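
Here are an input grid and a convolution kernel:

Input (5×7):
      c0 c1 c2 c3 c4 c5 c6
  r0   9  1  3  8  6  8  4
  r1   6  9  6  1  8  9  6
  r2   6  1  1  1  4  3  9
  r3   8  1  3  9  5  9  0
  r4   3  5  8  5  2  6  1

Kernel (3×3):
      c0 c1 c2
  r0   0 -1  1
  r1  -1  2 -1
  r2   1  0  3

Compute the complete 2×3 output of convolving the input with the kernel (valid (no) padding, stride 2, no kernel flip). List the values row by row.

Output[0,0]: The receptive field on the input at this output position is [9 1 3 / 6 9 6 / 6 1 1]. Elementwise product with the kernel and sum: 1·-1 + 3·1 + 6·-1 + 9·2 + 6·-1 + 6·1 + 1·3.

17 -1 31
18 27 24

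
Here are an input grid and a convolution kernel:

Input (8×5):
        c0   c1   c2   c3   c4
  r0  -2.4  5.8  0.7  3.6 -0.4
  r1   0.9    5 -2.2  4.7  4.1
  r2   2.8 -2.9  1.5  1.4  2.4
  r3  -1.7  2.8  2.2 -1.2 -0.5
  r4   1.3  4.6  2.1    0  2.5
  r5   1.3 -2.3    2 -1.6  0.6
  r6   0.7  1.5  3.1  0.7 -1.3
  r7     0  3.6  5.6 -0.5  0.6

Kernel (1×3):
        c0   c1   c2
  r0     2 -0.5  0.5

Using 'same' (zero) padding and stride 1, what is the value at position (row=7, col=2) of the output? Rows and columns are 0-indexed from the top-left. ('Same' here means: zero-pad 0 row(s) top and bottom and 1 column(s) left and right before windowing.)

The receptive field on the zero-padded input at this output position is [3.6 5.6 -0.5]. Elementwise product with the kernel and sum: 3.6·2 + 5.6·-0.5 + -0.5·0.5.

4.15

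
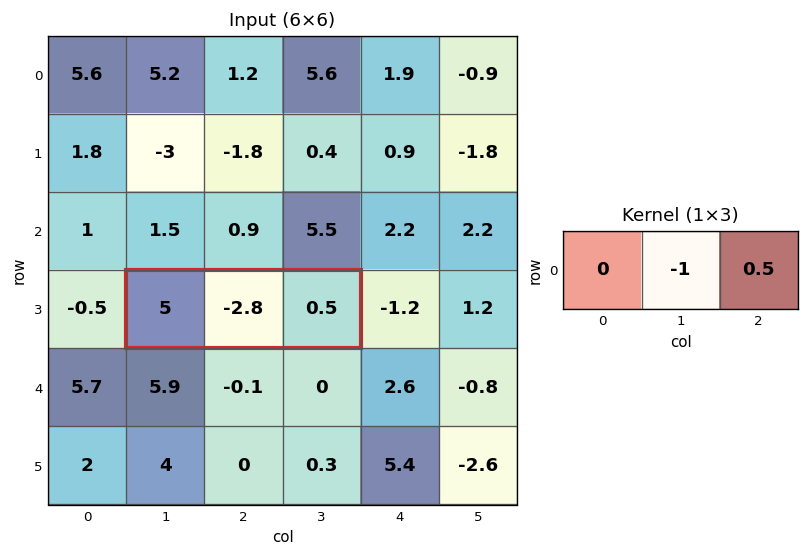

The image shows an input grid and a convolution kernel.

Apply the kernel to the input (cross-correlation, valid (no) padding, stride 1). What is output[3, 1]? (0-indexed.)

The receptive field on the input at this output position is [5 -2.8 0.5]. Elementwise product with the kernel and sum: -2.8·-1 + 0.5·0.5.

3.05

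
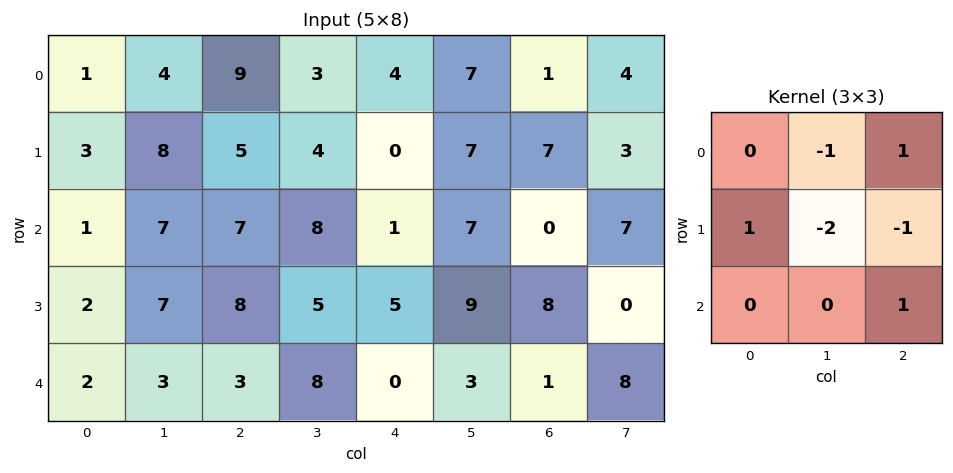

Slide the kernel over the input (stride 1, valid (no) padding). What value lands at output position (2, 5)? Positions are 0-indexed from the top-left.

8

The receptive field on the input at this output position is [7 0 7 / 9 8 0 / 3 1 8]. Elementwise product with the kernel and sum: 0·-1 + 7·1 + 9·1 + 8·-2 + 0·-1 + 8·1.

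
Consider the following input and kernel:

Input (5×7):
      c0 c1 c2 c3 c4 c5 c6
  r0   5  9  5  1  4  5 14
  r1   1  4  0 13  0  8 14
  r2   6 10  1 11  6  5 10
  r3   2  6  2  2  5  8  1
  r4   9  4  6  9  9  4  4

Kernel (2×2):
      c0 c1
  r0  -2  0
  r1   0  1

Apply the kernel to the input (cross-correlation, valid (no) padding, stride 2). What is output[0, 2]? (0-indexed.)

0

The receptive field on the input at this output position is [4 5 / 0 8]. Elementwise product with the kernel and sum: 4·-2 + 8·1.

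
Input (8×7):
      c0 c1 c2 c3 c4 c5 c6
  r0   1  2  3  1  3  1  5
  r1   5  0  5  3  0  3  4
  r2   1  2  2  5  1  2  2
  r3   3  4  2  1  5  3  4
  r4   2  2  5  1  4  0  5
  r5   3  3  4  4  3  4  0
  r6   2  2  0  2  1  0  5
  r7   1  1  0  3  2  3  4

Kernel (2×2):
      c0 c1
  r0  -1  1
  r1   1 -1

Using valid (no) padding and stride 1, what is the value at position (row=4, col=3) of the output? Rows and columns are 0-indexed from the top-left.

The receptive field on the input at this output position is [1 4 / 4 3]. Elementwise product with the kernel and sum: 1·-1 + 4·1 + 4·1 + 3·-1.

4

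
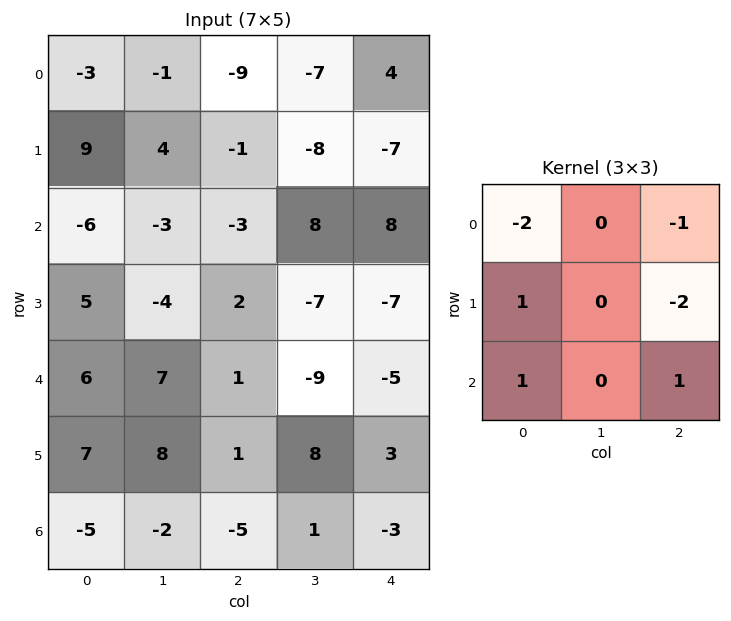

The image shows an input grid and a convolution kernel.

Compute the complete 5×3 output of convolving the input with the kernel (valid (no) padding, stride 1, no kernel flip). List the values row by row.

17 34 32
-10 -30 -15
23 6 10
0 56 18
-18 -14 -10

Output[0,0]: The receptive field on the input at this output position is [-3 -1 -9 / 9 4 -1 / -6 -3 -3]. Elementwise product with the kernel and sum: -3·-2 + -9·-1 + 9·1 + -1·-2 + -6·1 + -3·1.
Output[0,1]: The receptive field on the input at this output position is [-1 -9 -7 / 4 -1 -8 / -3 -3 8]. Elementwise product with the kernel and sum: -1·-2 + -7·-1 + 4·1 + -8·-2 + -3·1 + 8·1.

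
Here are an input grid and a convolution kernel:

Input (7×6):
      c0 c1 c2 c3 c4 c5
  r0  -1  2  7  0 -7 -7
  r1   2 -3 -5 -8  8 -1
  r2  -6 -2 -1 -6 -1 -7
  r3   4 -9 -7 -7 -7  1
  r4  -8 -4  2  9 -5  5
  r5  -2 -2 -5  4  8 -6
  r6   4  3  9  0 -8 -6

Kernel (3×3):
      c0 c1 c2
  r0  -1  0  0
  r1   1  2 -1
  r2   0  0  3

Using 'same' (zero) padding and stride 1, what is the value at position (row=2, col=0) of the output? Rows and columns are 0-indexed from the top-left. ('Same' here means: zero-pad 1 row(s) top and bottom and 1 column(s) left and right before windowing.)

-37

The receptive field on the zero-padded input at this output position is [0 2 -3 / 0 -6 -2 / 0 4 -9]. Elementwise product with the kernel and sum: 0·-1 + 0·1 + -6·2 + -2·-1 + -9·3.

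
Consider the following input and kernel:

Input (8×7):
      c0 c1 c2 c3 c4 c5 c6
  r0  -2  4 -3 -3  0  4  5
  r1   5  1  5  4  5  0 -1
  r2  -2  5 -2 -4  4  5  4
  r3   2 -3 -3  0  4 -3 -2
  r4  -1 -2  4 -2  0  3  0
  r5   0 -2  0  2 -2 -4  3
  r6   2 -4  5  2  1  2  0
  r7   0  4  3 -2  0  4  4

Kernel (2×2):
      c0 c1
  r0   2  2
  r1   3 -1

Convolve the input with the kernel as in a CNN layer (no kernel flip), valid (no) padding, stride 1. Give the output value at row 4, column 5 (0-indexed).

-9

The receptive field on the input at this output position is [3 0 / -4 3]. Elementwise product with the kernel and sum: 3·2 + 0·2 + -4·3 + 3·-1.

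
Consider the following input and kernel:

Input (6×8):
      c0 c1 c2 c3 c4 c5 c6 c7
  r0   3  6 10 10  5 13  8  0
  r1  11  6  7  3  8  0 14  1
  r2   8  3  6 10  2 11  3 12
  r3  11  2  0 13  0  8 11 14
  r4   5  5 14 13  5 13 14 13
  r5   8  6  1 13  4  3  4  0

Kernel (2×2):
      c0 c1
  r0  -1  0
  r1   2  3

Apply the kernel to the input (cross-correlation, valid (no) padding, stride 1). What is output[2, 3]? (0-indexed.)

16

The receptive field on the input at this output position is [10 2 / 13 0]. Elementwise product with the kernel and sum: 10·-1 + 13·2 + 0·3.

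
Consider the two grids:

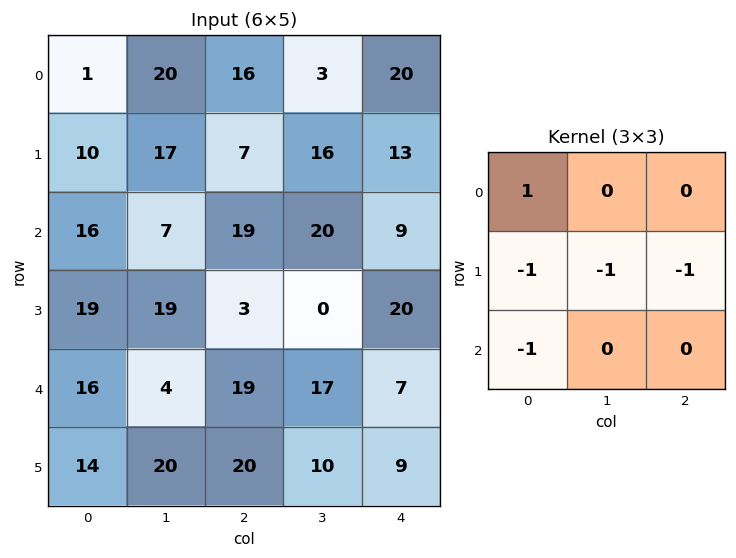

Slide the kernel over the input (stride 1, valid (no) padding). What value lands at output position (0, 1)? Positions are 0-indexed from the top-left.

-27

The receptive field on the input at this output position is [20 16 3 / 17 7 16 / 7 19 20]. Elementwise product with the kernel and sum: 20·1 + 17·-1 + 7·-1 + 16·-1 + 7·-1.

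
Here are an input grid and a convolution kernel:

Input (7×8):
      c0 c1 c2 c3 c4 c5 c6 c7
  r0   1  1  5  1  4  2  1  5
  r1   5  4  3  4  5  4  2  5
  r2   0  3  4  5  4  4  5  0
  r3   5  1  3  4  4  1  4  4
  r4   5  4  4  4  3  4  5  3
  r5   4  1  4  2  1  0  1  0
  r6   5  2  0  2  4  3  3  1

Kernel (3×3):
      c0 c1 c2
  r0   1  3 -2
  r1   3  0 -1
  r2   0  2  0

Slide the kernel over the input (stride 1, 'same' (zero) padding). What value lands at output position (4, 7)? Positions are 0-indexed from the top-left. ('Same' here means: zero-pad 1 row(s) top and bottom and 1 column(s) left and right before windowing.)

31

The receptive field on the zero-padded input at this output position is [4 4 0 / 5 3 0 / 1 0 0]. Elementwise product with the kernel and sum: 4·1 + 4·3 + 0·-2 + 5·3 + 0·-1 + 0·2.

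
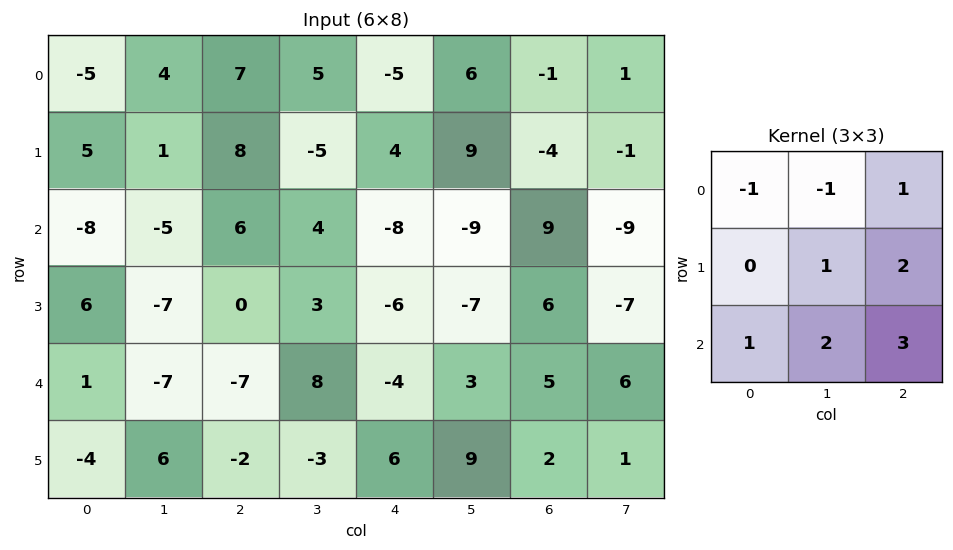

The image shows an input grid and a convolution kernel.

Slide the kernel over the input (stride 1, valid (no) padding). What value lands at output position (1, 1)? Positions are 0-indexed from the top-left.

2

The receptive field on the input at this output position is [1 8 -5 / -5 6 4 / -7 0 3]. Elementwise product with the kernel and sum: 1·-1 + 8·-1 + -5·1 + 6·1 + 4·2 + -7·1 + 0·2 + 3·3.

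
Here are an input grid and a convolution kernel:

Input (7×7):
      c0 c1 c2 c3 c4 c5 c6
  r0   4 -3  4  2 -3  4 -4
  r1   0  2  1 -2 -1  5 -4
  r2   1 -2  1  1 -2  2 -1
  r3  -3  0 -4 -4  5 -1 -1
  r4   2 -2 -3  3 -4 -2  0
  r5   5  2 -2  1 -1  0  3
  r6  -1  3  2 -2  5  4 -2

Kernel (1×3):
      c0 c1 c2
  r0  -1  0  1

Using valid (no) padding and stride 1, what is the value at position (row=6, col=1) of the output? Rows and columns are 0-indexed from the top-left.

The receptive field on the input at this output position is [3 2 -2]. Elementwise product with the kernel and sum: 3·-1 + -2·1.

-5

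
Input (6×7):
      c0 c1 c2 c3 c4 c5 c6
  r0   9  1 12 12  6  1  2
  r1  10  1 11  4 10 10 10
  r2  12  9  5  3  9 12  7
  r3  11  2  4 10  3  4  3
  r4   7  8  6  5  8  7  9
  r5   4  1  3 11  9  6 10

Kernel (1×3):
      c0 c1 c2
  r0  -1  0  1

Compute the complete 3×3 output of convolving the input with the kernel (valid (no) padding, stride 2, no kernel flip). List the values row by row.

Output[0,0]: The receptive field on the input at this output position is [9 1 12]. Elementwise product with the kernel and sum: 9·-1 + 12·1.
Output[0,1]: The receptive field on the input at this output position is [12 12 6]. Elementwise product with the kernel and sum: 12·-1 + 6·1.

3 -6 -4
-7 4 -2
-1 2 1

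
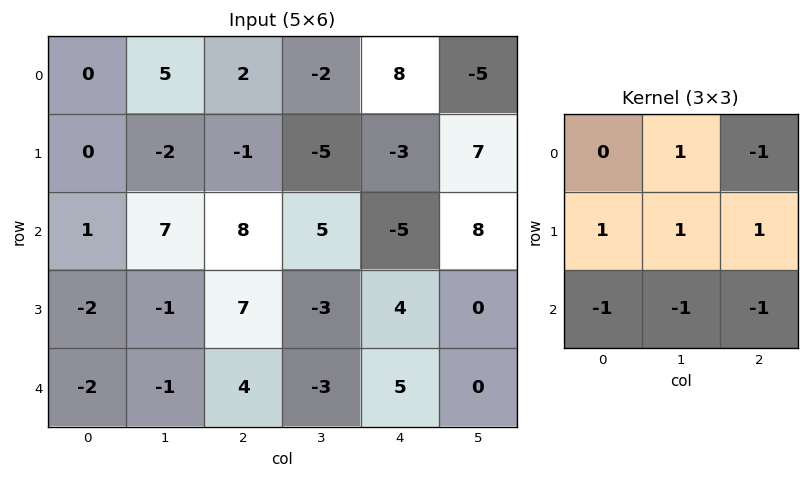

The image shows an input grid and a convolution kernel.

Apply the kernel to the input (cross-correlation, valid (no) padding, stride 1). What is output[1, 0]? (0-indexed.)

11

The receptive field on the input at this output position is [0 -2 -1 / 1 7 8 / -2 -1 7]. Elementwise product with the kernel and sum: -2·1 + -1·-1 + 1·1 + 7·1 + 8·1 + -2·-1 + -1·-1 + 7·-1.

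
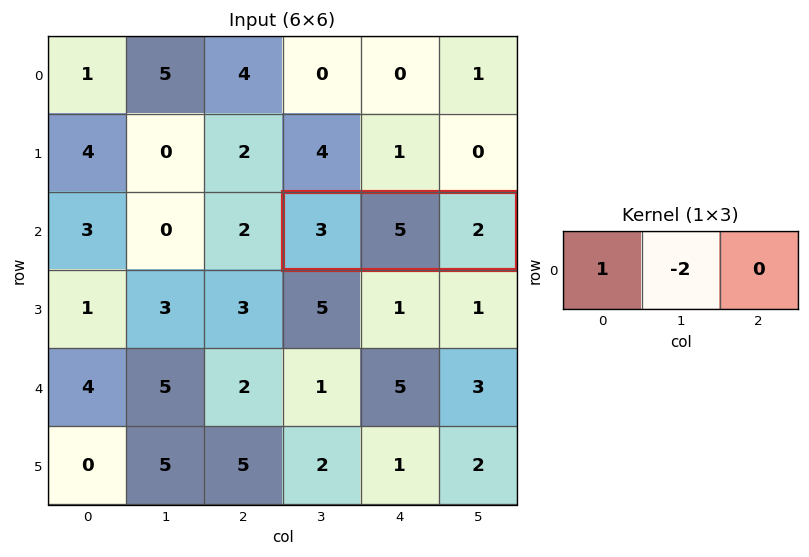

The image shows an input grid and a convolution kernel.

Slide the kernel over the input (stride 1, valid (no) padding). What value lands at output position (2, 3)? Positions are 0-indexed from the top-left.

-7

The receptive field on the input at this output position is [3 5 2]. Elementwise product with the kernel and sum: 3·1 + 5·-2.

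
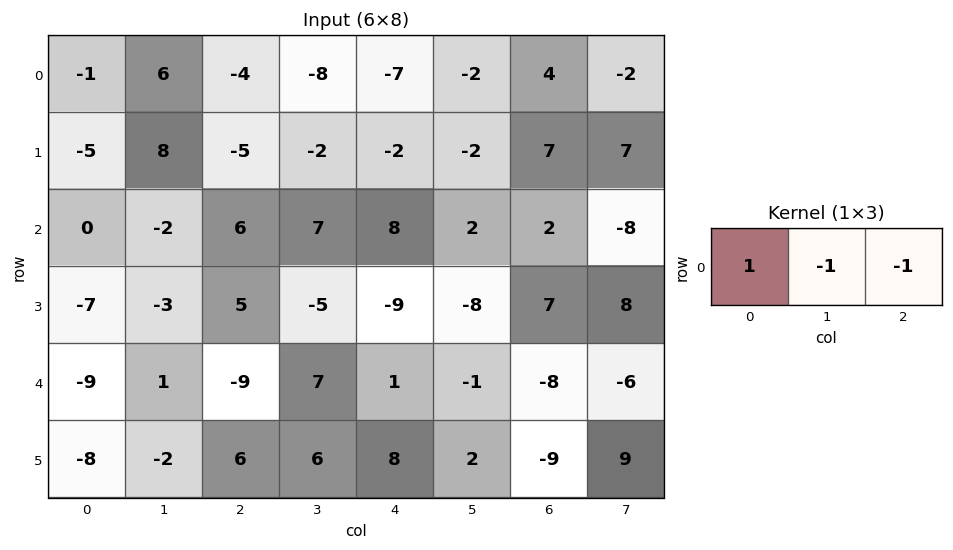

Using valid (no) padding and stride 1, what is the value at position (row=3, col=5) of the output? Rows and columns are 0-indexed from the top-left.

The receptive field on the input at this output position is [-8 7 8]. Elementwise product with the kernel and sum: -8·1 + 7·-1 + 8·-1.

-23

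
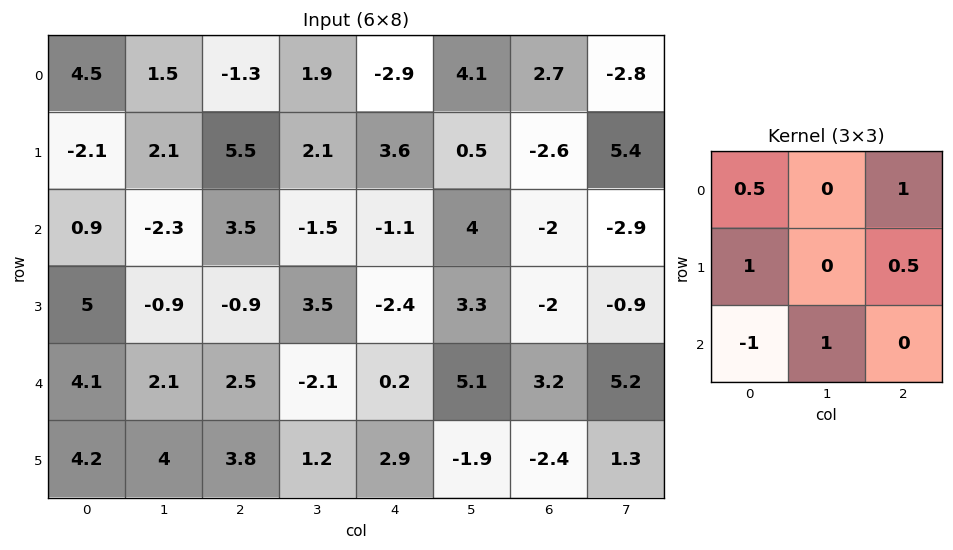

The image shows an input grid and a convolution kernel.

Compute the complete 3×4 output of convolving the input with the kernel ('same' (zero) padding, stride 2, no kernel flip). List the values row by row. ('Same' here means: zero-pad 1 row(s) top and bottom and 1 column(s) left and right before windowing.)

-1.35 5.85 5.45 -0.4
5.95 0.1 -3.85 2.9
4.35 3.9 7.2 7.95

Output[0,0]: The receptive field on the zero-padded input at this output position is [0 0 0 / 0 4.5 1.5 / 0 -2.1 2.1]. Elementwise product with the kernel and sum: 0·0.5 + 0·1 + 0·1 + 1.5·0.5 + 0·-1 + -2.1·1.
Output[0,1]: The receptive field on the zero-padded input at this output position is [0 0 0 / 1.5 -1.3 1.9 / 2.1 5.5 2.1]. Elementwise product with the kernel and sum: 0·0.5 + 0·1 + 1.5·1 + 1.9·0.5 + 2.1·-1 + 5.5·1.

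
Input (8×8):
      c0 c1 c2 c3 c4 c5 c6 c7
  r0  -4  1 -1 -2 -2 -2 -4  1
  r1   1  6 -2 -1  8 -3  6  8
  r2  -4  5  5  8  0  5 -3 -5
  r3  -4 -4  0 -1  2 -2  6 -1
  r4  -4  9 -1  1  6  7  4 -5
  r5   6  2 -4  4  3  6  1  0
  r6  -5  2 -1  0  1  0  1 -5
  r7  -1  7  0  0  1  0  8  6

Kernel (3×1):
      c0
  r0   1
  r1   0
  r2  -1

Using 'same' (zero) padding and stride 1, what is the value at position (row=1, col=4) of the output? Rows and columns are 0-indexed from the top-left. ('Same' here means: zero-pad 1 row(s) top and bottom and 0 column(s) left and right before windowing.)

-2

The receptive field on the zero-padded input at this output position is [-2 / 8 / 0]. Elementwise product with the kernel and sum: -2·1 + 0·-1.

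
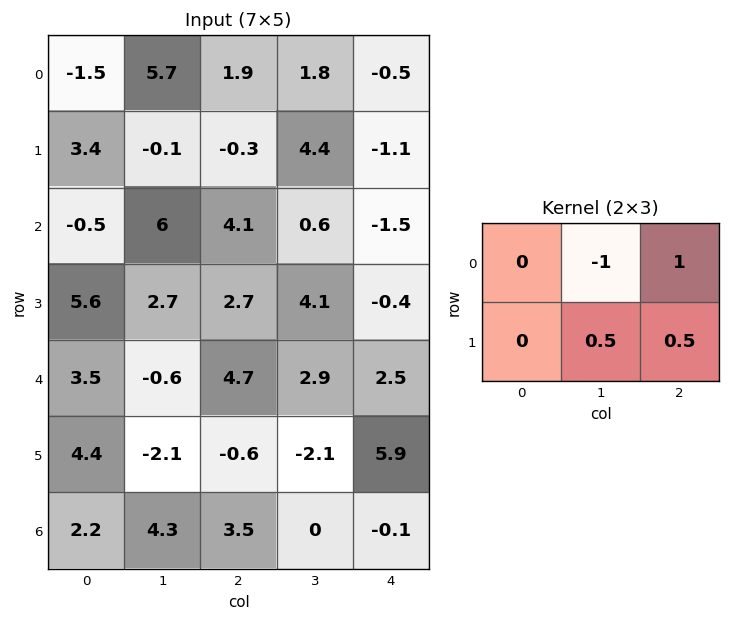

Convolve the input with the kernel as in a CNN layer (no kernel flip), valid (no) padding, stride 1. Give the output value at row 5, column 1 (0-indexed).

The receptive field on the input at this output position is [-2.1 -0.6 -2.1 / 4.3 3.5 0]. Elementwise product with the kernel and sum: -0.6·-1 + -2.1·1 + 3.5·0.5 + 0·0.5.

0.25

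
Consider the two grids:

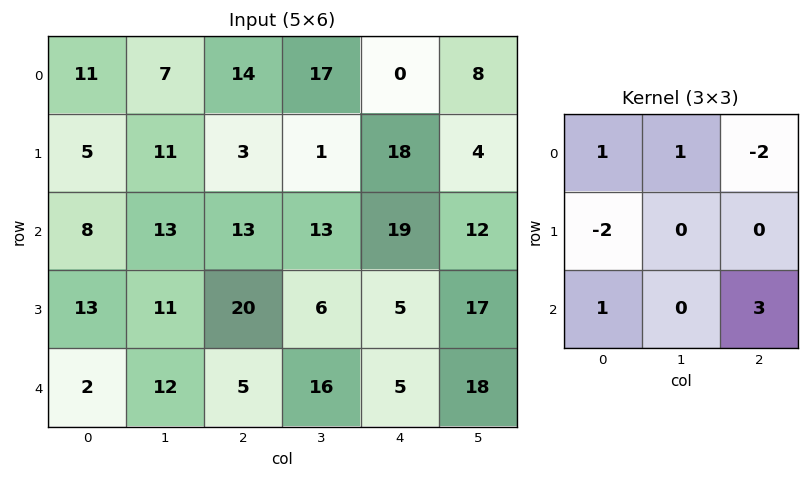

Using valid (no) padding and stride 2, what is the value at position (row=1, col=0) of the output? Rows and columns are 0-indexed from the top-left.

-14

The receptive field on the input at this output position is [8 13 13 / 13 11 20 / 2 12 5]. Elementwise product with the kernel and sum: 8·1 + 13·1 + 13·-2 + 13·-2 + 2·1 + 5·3.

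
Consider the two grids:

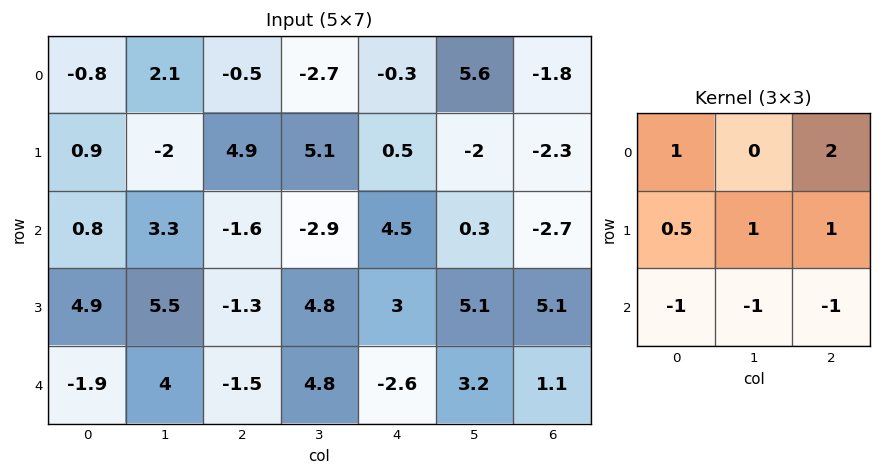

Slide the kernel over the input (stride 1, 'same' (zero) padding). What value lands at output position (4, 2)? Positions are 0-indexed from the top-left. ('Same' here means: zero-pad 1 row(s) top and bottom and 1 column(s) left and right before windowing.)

20.4

The receptive field on the zero-padded input at this output position is [5.5 -1.3 4.8 / 4 -1.5 4.8 / 0 0 0]. Elementwise product with the kernel and sum: 5.5·1 + 4.8·2 + 4·0.5 + -1.5·1 + 4.8·1 + 0·-1 + 0·-1 + 0·-1.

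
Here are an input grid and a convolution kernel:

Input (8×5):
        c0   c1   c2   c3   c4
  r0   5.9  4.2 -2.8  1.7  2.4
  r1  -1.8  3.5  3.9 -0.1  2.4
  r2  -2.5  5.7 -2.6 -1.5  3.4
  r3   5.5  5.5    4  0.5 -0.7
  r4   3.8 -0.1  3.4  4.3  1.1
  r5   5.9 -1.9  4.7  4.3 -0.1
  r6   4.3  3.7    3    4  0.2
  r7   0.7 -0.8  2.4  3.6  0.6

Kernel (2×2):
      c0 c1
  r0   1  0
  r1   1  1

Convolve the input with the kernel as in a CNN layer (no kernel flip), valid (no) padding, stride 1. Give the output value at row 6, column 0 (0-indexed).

4.2

The receptive field on the input at this output position is [4.3 3.7 / 0.7 -0.8]. Elementwise product with the kernel and sum: 4.3·1 + 0.7·1 + -0.8·1.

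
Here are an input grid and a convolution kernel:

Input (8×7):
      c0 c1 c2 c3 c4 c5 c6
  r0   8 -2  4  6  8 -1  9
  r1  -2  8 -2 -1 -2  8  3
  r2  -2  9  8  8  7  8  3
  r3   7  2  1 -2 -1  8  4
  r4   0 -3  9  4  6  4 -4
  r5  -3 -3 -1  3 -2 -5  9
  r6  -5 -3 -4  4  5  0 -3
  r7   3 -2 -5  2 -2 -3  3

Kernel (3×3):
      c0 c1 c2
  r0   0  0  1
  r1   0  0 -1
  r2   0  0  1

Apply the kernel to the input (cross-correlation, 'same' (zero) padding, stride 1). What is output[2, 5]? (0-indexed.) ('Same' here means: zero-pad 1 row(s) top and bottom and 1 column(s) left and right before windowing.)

The receptive field on the zero-padded input at this output position is [-2 8 3 / 7 8 3 / -1 8 4]. Elementwise product with the kernel and sum: 3·1 + 3·-1 + 4·1.

4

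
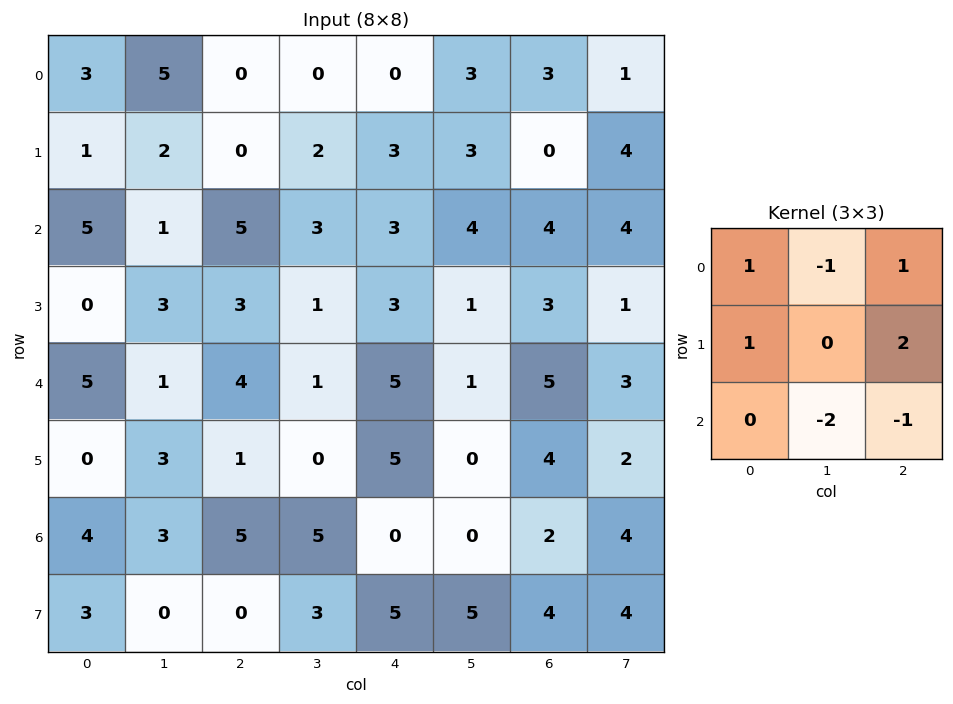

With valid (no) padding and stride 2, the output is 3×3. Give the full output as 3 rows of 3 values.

-8 -3 -9
9 7 5
-1 9 20

Output[0,0]: The receptive field on the input at this output position is [3 5 0 / 1 2 0 / 5 1 5]. Elementwise product with the kernel and sum: 3·1 + 5·-1 + 0·1 + 1·1 + 0·2 + 1·-2 + 5·-1.
Output[0,1]: The receptive field on the input at this output position is [0 0 0 / 0 2 3 / 5 3 3]. Elementwise product with the kernel and sum: 0·1 + 0·-1 + 0·1 + 0·1 + 3·2 + 3·-2 + 3·-1.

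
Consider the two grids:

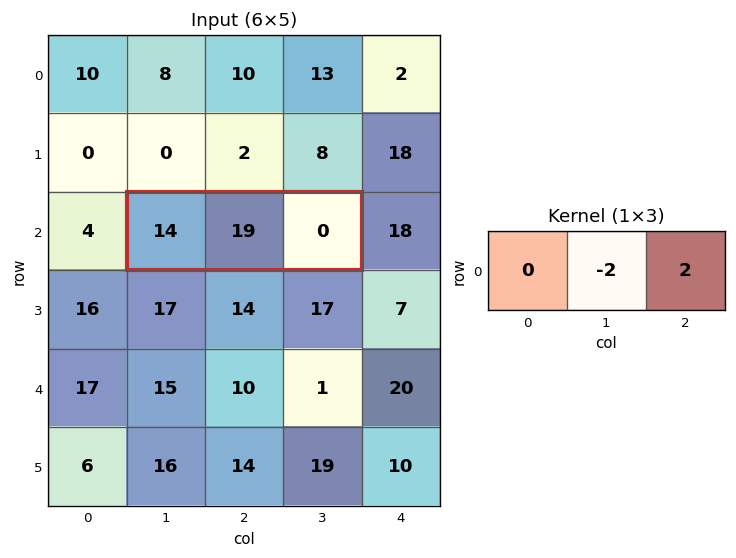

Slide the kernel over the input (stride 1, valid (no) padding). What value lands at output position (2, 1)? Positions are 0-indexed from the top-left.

-38

The receptive field on the input at this output position is [14 19 0]. Elementwise product with the kernel and sum: 19·-2 + 0·2.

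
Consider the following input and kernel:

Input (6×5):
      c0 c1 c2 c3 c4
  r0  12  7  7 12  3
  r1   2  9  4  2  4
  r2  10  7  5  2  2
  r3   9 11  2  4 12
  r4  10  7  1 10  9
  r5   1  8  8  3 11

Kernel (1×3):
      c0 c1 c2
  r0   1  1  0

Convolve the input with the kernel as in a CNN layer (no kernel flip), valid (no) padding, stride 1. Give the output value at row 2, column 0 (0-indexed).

The receptive field on the input at this output position is [10 7 5]. Elementwise product with the kernel and sum: 10·1 + 7·1.

17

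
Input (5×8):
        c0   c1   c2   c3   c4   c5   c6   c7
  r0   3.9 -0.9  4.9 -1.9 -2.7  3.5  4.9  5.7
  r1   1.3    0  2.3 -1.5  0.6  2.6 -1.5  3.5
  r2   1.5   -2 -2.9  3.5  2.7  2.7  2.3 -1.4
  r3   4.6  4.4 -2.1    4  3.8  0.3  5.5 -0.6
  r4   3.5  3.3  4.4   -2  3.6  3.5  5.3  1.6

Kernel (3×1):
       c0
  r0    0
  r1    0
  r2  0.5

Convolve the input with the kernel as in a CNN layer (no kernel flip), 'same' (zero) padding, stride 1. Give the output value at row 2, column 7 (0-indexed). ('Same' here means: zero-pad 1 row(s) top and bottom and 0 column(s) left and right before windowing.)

The receptive field on the zero-padded input at this output position is [3.5 / -1.4 / -0.6]. Elementwise product with the kernel and sum: -0.6·0.5.

-0.3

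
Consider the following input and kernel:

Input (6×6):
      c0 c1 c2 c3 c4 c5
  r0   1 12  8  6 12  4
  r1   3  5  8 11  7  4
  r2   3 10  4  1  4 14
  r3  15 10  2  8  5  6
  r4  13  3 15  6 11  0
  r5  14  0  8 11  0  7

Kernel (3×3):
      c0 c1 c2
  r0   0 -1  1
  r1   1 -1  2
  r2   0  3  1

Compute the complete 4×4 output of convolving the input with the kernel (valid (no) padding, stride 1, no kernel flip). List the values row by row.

Output[0,0]: The receptive field on the input at this output position is [1 12 8 / 3 5 8 / 3 10 4]. Elementwise product with the kernel and sum: 12·-1 + 8·1 + 3·1 + 5·-1 + 8·2 + 10·3 + 4·1.

44 30 24 30
36 25 36 43
27 72 36 58
40 41 61 3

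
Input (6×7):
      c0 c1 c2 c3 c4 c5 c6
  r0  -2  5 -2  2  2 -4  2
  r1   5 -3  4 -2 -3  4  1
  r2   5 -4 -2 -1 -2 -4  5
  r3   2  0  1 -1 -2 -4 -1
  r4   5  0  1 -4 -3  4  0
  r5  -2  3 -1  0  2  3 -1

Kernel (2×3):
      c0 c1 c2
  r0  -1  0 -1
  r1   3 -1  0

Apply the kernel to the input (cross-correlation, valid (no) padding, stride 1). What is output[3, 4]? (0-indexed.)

-10

The receptive field on the input at this output position is [-2 -4 -1 / -3 4 0]. Elementwise product with the kernel and sum: -2·-1 + -1·-1 + -3·3 + 4·-1.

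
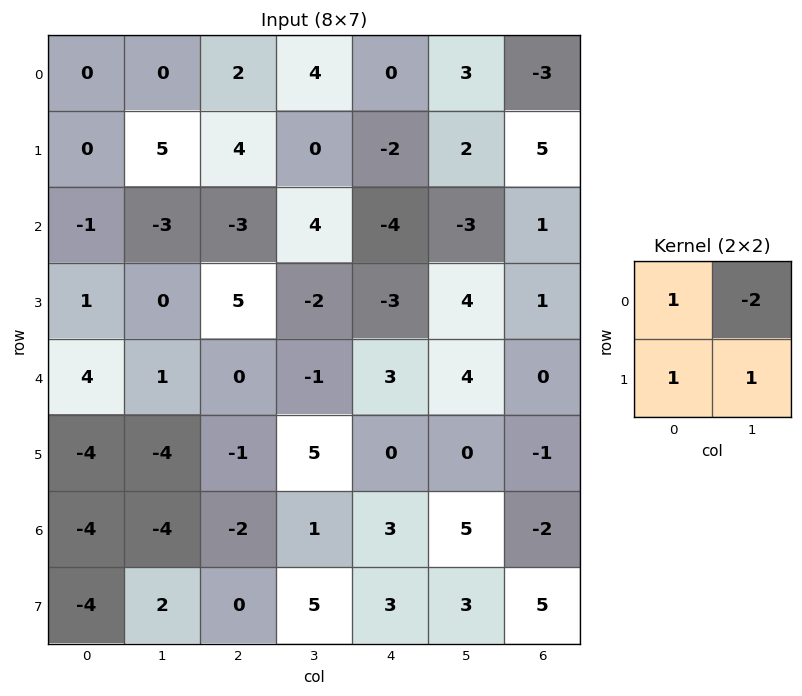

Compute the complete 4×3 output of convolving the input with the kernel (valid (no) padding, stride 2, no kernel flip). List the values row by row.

5 -2 -6
6 -8 3
-6 6 -5
2 1 -1

Output[0,0]: The receptive field on the input at this output position is [0 0 / 0 5]. Elementwise product with the kernel and sum: 0·1 + 0·-2 + 0·1 + 5·1.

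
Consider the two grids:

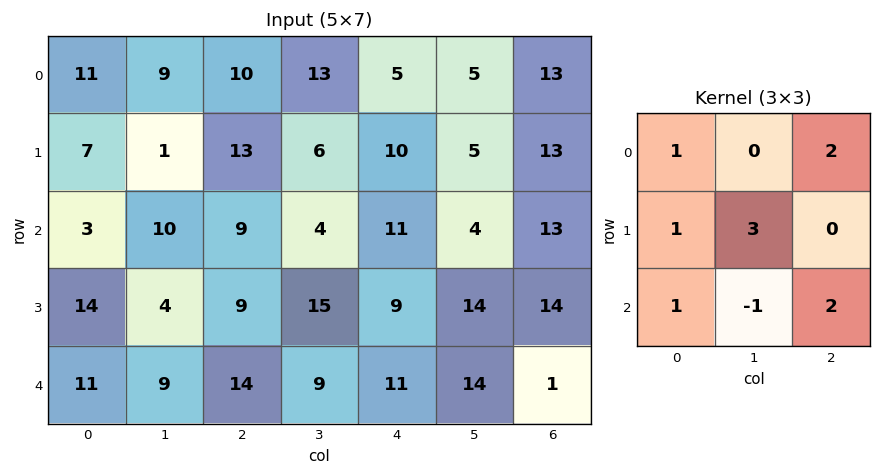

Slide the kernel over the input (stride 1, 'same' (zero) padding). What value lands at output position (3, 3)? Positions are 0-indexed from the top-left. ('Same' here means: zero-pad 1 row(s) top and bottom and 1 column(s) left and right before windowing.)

The receptive field on the zero-padded input at this output position is [9 4 11 / 9 15 9 / 14 9 11]. Elementwise product with the kernel and sum: 9·1 + 11·2 + 9·1 + 15·3 + 14·1 + 9·-1 + 11·2.

112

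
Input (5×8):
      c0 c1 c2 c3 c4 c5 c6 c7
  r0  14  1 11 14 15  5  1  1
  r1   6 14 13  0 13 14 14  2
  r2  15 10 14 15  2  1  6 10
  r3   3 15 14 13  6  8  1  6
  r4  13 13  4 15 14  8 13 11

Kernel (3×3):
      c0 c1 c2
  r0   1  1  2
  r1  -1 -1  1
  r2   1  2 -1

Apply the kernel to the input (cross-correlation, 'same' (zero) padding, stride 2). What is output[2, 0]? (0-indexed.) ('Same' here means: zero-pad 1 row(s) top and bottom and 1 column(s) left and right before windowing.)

33

The receptive field on the zero-padded input at this output position is [0 3 15 / 0 13 13 / 0 0 0]. Elementwise product with the kernel and sum: 0·1 + 3·1 + 15·2 + 0·-1 + 13·-1 + 13·1 + 0·1 + 0·2 + 0·-1.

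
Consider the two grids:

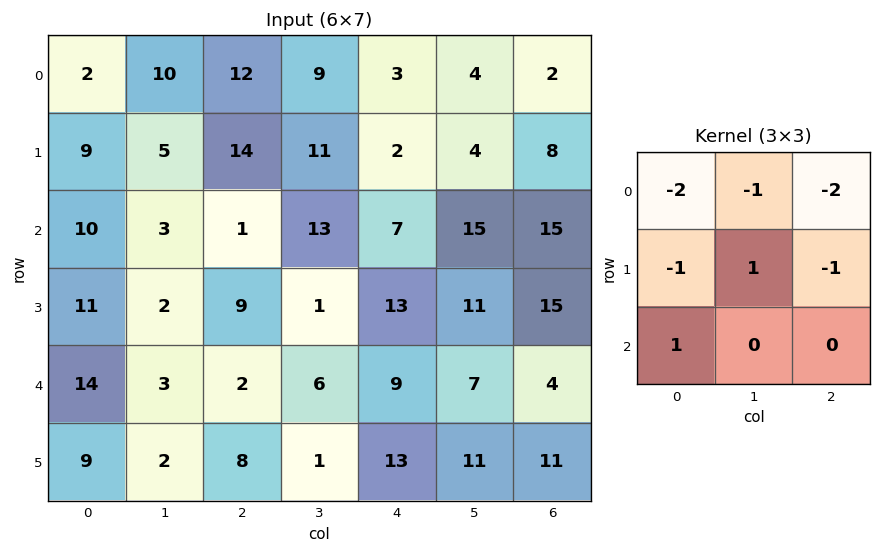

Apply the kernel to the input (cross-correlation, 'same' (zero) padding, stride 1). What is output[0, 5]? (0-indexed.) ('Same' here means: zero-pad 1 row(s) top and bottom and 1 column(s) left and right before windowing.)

1

The receptive field on the zero-padded input at this output position is [0 0 0 / 3 4 2 / 2 4 8]. Elementwise product with the kernel and sum: 0·-2 + 0·-1 + 0·-2 + 3·-1 + 4·1 + 2·-1 + 2·1.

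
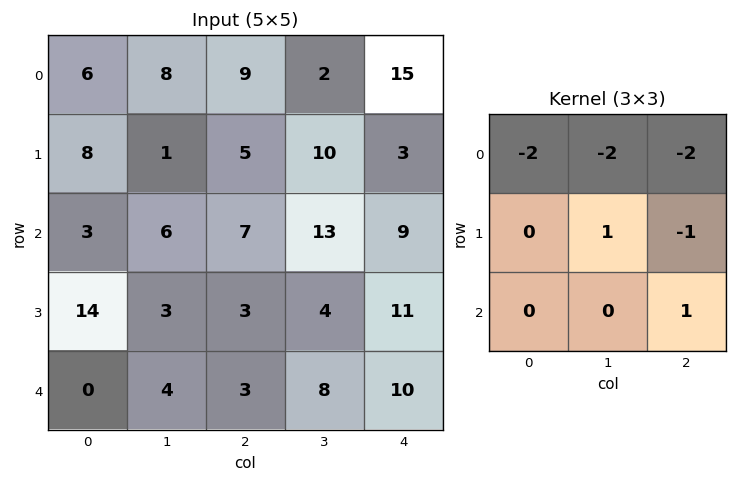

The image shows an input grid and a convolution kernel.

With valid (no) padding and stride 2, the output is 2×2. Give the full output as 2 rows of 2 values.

Output[0,0]: The receptive field on the input at this output position is [6 8 9 / 8 1 5 / 3 6 7]. Elementwise product with the kernel and sum: 6·-2 + 8·-2 + 9·-2 + 1·1 + 5·-1 + 7·1.

-43 -36
-29 -55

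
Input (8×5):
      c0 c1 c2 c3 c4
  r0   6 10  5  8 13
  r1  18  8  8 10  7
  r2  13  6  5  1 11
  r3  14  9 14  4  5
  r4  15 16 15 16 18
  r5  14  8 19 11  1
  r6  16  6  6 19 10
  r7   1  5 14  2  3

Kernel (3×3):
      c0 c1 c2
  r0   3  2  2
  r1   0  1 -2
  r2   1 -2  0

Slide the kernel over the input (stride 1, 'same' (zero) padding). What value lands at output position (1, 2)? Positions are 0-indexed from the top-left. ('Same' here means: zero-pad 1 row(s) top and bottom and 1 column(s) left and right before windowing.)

40

The receptive field on the zero-padded input at this output position is [10 5 8 / 8 8 10 / 6 5 1]. Elementwise product with the kernel and sum: 10·3 + 5·2 + 8·2 + 8·1 + 10·-2 + 6·1 + 5·-2.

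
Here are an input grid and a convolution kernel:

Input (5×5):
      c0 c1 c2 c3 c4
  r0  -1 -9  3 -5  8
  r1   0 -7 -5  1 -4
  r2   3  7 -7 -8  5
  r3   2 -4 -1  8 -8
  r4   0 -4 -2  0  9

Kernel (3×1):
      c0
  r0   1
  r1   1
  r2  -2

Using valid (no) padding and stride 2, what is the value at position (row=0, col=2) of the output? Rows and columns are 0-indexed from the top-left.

-6

The receptive field on the input at this output position is [8 / -4 / 5]. Elementwise product with the kernel and sum: 8·1 + -4·1 + 5·-2.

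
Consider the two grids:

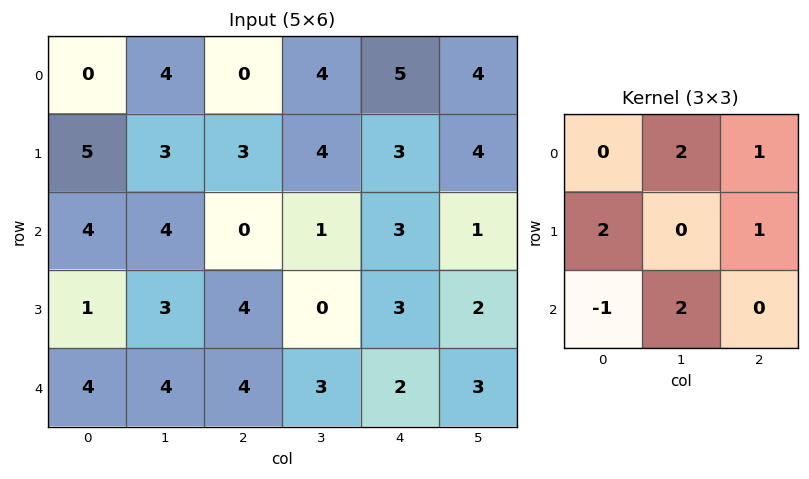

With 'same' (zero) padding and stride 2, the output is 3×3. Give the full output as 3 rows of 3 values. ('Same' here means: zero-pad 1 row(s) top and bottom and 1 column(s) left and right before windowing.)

Output[0,0]: The receptive field on the zero-padded input at this output position is [0 0 0 / 0 0 4 / 0 5 3]. Elementwise product with the kernel and sum: 0·2 + 0·1 + 0·2 + 4·1 + 0·-1 + 5·2.
Output[0,1]: The receptive field on the zero-padded input at this output position is [0 0 0 / 4 0 4 / 3 3 4]. Elementwise product with the kernel and sum: 0·2 + 0·1 + 4·2 + 4·1 + 3·-1 + 3·2.

14 15 14
19 24 19
9 19 17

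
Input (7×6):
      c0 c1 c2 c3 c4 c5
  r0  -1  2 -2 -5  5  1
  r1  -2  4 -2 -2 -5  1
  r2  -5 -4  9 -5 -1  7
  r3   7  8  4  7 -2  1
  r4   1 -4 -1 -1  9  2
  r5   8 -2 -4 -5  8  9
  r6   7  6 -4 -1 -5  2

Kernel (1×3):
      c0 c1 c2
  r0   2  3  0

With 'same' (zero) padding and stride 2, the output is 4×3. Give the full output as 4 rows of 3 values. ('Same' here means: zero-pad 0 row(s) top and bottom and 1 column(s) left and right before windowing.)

-3 -2 5
-15 19 -13
3 -11 25
21 0 -17

Output[0,0]: The receptive field on the zero-padded input at this output position is [0 -1 2]. Elementwise product with the kernel and sum: 0·2 + -1·3.
Output[0,1]: The receptive field on the zero-padded input at this output position is [2 -2 -5]. Elementwise product with the kernel and sum: 2·2 + -2·3.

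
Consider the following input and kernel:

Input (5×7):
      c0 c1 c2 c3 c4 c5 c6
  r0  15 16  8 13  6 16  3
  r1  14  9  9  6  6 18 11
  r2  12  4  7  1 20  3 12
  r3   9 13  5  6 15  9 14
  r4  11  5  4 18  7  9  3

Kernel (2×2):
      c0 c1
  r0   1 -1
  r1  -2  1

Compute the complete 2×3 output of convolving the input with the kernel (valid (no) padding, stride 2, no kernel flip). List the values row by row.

-20 -17 -4
3 2 -4

Output[0,0]: The receptive field on the input at this output position is [15 16 / 14 9]. Elementwise product with the kernel and sum: 15·1 + 16·-1 + 14·-2 + 9·1.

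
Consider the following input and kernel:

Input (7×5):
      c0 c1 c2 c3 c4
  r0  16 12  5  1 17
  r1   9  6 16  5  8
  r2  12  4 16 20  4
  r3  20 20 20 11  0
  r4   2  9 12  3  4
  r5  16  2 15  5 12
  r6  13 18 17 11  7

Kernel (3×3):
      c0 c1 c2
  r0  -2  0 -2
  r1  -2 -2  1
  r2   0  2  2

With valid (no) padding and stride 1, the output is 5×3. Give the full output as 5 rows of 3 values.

-16 7 -30
14 20 -94
-74 -87 -88
-56 -61 -32
21 3 -24

Output[0,0]: The receptive field on the input at this output position is [16 12 5 / 9 6 16 / 12 4 16]. Elementwise product with the kernel and sum: 16·-2 + 5·-2 + 9·-2 + 6·-2 + 16·1 + 4·2 + 16·2.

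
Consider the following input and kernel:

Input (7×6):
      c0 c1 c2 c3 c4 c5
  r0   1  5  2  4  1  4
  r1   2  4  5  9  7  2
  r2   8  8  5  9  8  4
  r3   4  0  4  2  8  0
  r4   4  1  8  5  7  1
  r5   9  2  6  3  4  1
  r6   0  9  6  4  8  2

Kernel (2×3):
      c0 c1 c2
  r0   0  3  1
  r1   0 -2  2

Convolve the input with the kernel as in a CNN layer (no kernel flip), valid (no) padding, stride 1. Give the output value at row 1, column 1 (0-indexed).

The receptive field on the input at this output position is [4 5 9 / 8 5 9]. Elementwise product with the kernel and sum: 5·3 + 9·1 + 5·-2 + 9·2.

32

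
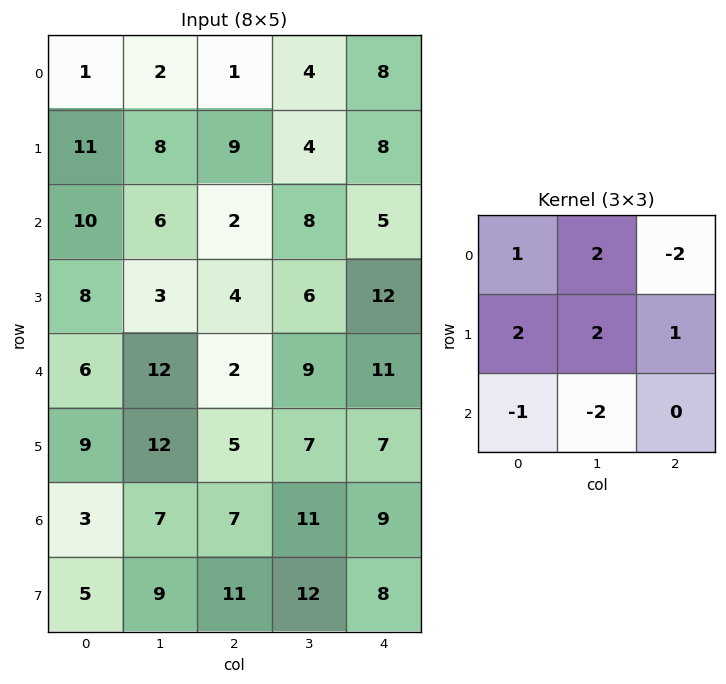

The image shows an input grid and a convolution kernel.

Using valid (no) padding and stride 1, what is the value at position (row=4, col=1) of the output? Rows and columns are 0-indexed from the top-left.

The receptive field on the input at this output position is [12 2 9 / 12 5 7 / 7 7 11]. Elementwise product with the kernel and sum: 12·1 + 2·2 + 9·-2 + 12·2 + 5·2 + 7·1 + 7·-1 + 7·-2.

18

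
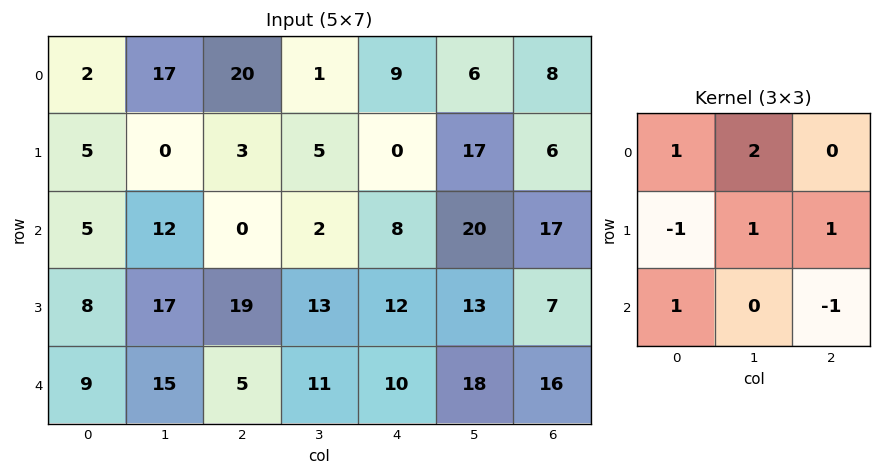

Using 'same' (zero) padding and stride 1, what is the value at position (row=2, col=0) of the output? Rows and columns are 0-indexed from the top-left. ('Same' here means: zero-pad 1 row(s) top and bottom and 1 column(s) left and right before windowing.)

10

The receptive field on the zero-padded input at this output position is [0 5 0 / 0 5 12 / 0 8 17]. Elementwise product with the kernel and sum: 0·1 + 5·2 + 0·-1 + 5·1 + 12·1 + 0·1 + 17·-1.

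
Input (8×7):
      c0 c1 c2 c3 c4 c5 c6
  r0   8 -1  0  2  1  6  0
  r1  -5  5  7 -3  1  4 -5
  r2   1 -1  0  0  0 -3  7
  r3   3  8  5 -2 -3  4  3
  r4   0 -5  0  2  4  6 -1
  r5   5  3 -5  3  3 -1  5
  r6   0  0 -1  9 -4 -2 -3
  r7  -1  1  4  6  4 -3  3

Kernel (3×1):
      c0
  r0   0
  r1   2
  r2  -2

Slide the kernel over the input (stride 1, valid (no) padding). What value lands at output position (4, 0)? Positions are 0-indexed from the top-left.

10

The receptive field on the input at this output position is [0 / 5 / 0]. Elementwise product with the kernel and sum: 5·2 + 0·-2.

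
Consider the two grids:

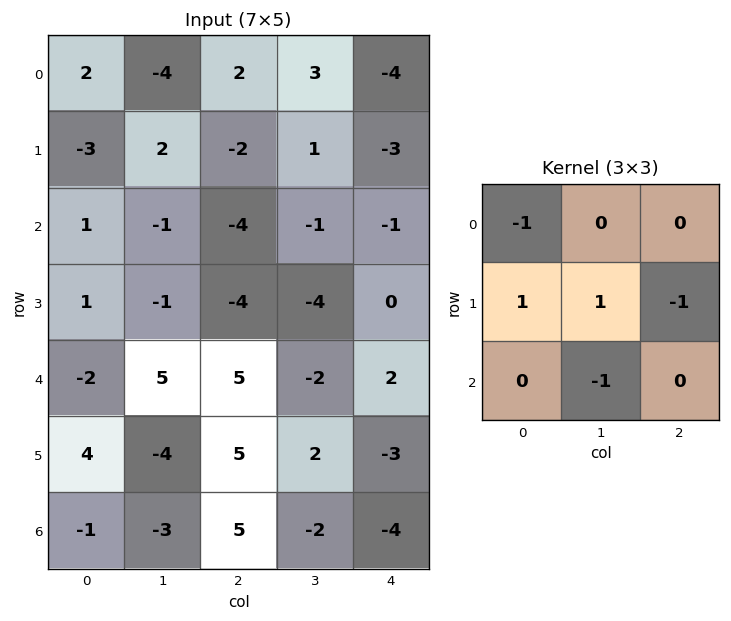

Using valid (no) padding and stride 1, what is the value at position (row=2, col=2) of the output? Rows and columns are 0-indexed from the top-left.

-2

The receptive field on the input at this output position is [-4 -1 -1 / -4 -4 0 / 5 -2 2]. Elementwise product with the kernel and sum: -4·-1 + -4·1 + -4·1 + 0·-1 + -2·-1.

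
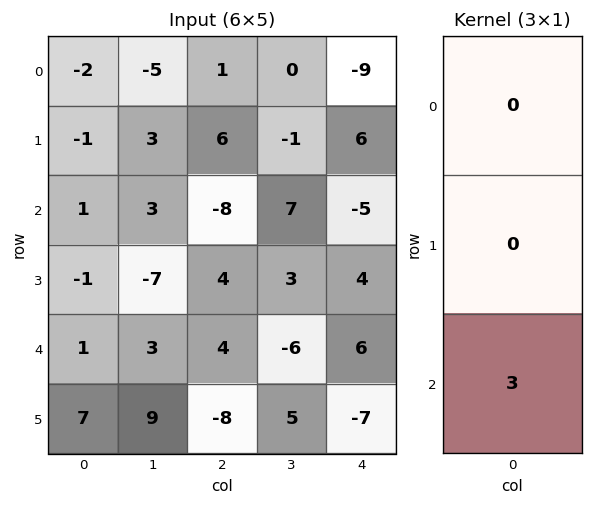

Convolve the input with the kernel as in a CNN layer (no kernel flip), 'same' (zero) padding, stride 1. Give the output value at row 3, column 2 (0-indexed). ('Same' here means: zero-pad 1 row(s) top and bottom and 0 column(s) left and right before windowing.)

12

The receptive field on the zero-padded input at this output position is [-8 / 4 / 4]. Elementwise product with the kernel and sum: 4·3.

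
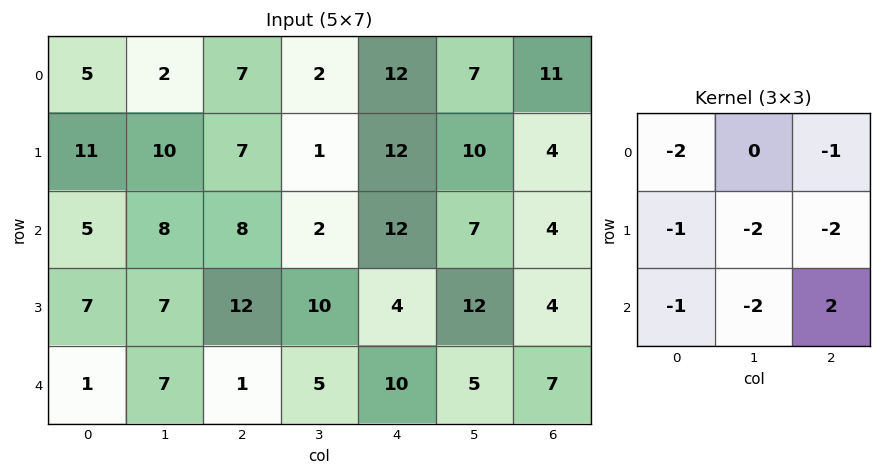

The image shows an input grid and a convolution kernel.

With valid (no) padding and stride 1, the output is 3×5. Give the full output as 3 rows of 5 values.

Output[0,0]: The receptive field on the input at this output position is [5 2 7 / 11 10 7 / 5 8 8]. Elementwise product with the kernel and sum: 5·-2 + 7·-1 + 11·-1 + 10·-2 + 7·-2 + 5·-1 + 8·-2 + 8·2.

-67 -52 -47 -68 -93
-63 -60 -86 -46 -82
-76 -68 -59 -68 -70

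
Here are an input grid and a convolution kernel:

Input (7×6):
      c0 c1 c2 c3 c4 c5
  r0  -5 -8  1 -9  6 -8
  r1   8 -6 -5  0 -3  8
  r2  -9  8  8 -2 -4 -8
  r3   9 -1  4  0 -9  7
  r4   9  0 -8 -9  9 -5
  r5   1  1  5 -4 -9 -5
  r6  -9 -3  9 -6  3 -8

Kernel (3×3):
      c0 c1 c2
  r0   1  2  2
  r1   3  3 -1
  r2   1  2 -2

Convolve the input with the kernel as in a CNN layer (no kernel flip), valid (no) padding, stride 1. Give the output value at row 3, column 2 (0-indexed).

The receptive field on the input at this output position is [4 0 -9 / -8 -9 9 / 5 -4 -9]. Elementwise product with the kernel and sum: 4·1 + 0·2 + -9·2 + -8·3 + -9·3 + 9·-1 + 5·1 + -4·2 + -9·-2.

-59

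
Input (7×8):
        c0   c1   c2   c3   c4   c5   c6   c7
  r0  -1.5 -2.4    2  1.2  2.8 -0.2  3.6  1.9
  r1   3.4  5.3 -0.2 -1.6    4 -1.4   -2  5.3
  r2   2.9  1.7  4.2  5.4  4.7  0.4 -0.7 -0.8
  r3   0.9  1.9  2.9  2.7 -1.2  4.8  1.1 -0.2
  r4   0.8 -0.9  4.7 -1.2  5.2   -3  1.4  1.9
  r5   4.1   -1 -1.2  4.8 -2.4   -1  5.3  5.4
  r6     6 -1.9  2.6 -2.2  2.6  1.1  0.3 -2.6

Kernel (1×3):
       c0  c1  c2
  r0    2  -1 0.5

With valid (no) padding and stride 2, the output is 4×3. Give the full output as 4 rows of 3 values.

Output[0,0]: The receptive field on the input at this output position is [-1.5 -2.4 2]. Elementwise product with the kernel and sum: -1.5·2 + -2.4·-1 + 2·0.5.

0.4 4.2 7.6
6.2 5.35 8.65
4.85 13.2 14.1
15.2 8.7 4.25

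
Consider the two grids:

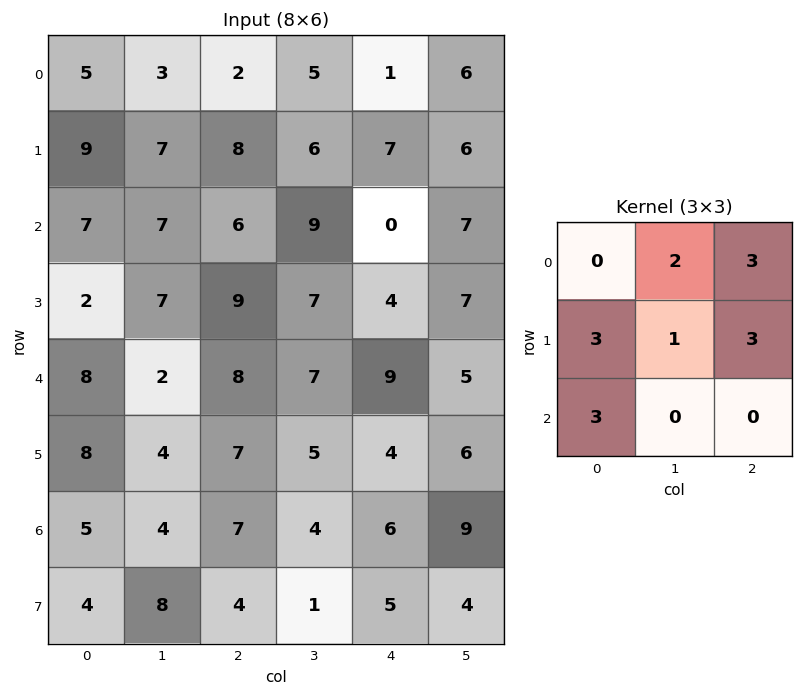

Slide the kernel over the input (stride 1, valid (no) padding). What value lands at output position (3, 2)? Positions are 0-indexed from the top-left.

The receptive field on the input at this output position is [9 7 4 / 8 7 9 / 7 5 4]. Elementwise product with the kernel and sum: 7·2 + 4·3 + 8·3 + 7·1 + 9·3 + 7·3.

105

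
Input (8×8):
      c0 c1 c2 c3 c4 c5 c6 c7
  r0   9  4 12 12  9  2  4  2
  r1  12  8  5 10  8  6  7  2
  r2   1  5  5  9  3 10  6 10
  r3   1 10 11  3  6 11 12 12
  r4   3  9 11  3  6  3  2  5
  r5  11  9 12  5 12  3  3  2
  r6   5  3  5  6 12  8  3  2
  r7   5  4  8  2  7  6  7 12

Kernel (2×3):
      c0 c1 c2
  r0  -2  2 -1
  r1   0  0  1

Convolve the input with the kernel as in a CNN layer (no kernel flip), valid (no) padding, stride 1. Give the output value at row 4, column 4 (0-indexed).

-5

The receptive field on the input at this output position is [6 3 2 / 12 3 3]. Elementwise product with the kernel and sum: 6·-2 + 3·2 + 2·-1 + 3·1.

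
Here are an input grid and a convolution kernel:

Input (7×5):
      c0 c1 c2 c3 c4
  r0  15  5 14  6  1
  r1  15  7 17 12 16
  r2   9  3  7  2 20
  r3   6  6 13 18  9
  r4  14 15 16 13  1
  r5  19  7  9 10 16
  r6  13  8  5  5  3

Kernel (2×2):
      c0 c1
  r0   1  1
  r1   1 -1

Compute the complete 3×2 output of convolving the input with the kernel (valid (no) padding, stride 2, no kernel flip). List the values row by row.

Output[0,0]: The receptive field on the input at this output position is [15 5 / 15 7]. Elementwise product with the kernel and sum: 15·1 + 5·1 + 15·1 + 7·-1.
Output[0,1]: The receptive field on the input at this output position is [14 6 / 17 12]. Elementwise product with the kernel and sum: 14·1 + 6·1 + 17·1 + 12·-1.

28 25
12 4
41 28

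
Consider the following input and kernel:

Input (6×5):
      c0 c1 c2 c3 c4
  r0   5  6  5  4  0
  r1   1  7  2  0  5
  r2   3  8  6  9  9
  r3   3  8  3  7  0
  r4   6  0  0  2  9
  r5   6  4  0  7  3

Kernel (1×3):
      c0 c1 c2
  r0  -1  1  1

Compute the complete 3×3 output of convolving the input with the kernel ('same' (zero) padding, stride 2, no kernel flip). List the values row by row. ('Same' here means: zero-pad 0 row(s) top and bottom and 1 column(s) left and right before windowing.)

11 3 -4
11 7 0
6 2 7

Output[0,0]: The receptive field on the zero-padded input at this output position is [0 5 6]. Elementwise product with the kernel and sum: 0·-1 + 5·1 + 6·1.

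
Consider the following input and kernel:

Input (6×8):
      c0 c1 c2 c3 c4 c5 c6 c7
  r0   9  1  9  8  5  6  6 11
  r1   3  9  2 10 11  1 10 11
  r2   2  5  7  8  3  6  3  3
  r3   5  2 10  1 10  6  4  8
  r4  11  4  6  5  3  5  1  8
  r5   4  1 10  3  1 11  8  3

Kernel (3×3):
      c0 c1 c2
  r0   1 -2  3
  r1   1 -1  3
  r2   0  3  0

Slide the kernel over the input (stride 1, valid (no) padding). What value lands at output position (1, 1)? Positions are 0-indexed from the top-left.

The receptive field on the input at this output position is [9 2 10 / 5 7 8 / 2 10 1]. Elementwise product with the kernel and sum: 9·1 + 2·-2 + 10·3 + 5·1 + 7·-1 + 8·3 + 10·3.

87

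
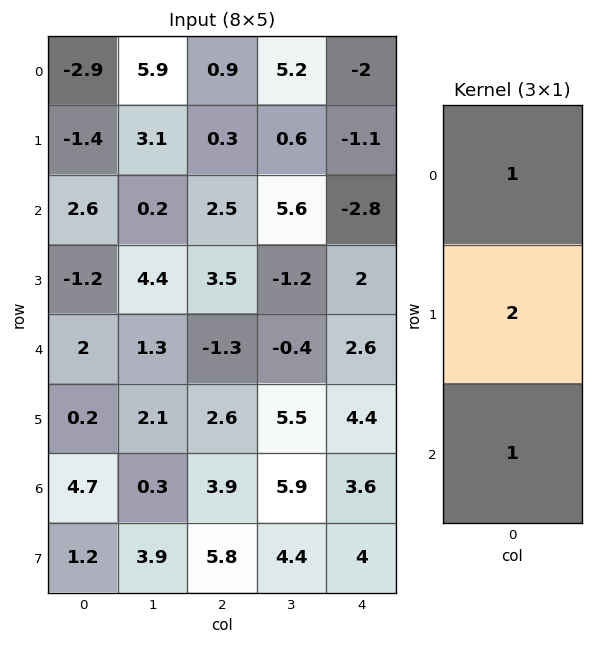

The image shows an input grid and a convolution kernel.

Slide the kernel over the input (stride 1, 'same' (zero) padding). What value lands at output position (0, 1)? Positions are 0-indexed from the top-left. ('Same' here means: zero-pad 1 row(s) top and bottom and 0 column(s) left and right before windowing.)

14.9

The receptive field on the zero-padded input at this output position is [0 / 5.9 / 3.1]. Elementwise product with the kernel and sum: 0·1 + 5.9·2 + 3.1·1.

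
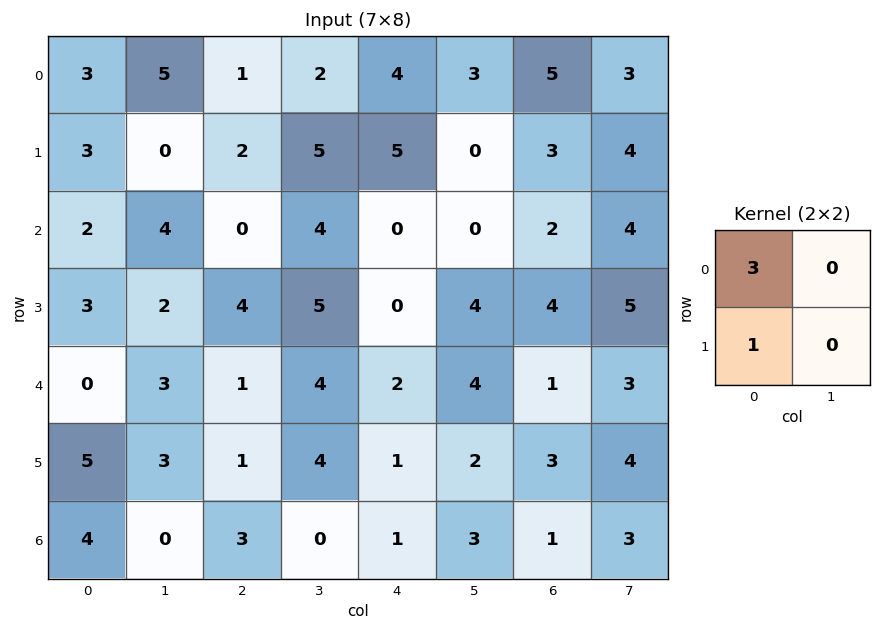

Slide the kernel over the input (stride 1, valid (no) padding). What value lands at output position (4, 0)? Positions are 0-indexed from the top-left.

5

The receptive field on the input at this output position is [0 3 / 5 3]. Elementwise product with the kernel and sum: 0·3 + 5·1.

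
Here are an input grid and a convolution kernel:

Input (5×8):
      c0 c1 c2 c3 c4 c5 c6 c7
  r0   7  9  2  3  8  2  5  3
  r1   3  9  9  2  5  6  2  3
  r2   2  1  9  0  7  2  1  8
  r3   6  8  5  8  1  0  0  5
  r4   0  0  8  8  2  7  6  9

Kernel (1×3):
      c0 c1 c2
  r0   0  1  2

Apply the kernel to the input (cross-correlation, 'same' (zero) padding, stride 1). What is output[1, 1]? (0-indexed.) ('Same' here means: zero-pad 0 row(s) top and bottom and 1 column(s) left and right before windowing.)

27

The receptive field on the zero-padded input at this output position is [3 9 9]. Elementwise product with the kernel and sum: 9·1 + 9·2.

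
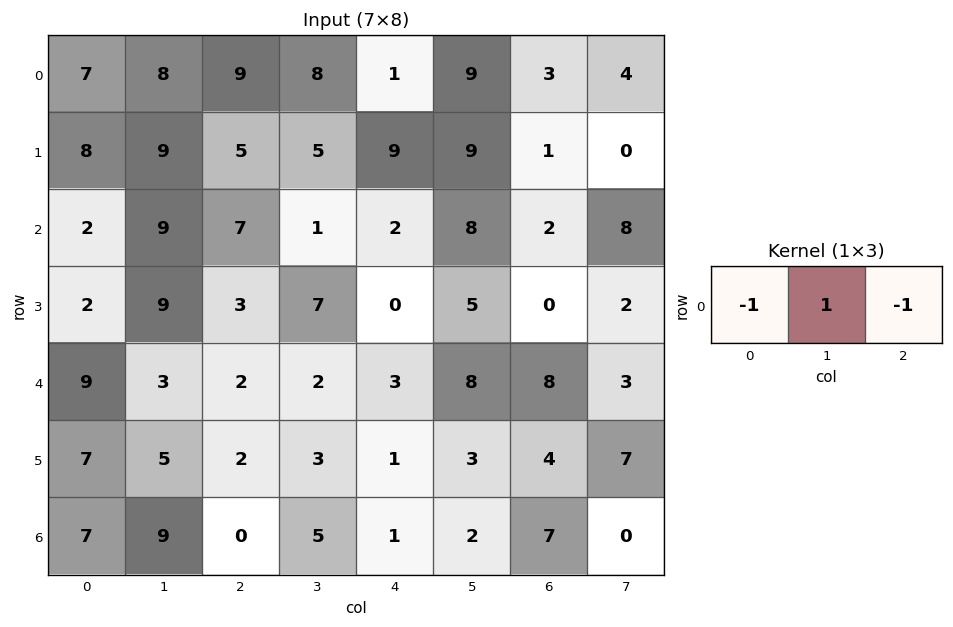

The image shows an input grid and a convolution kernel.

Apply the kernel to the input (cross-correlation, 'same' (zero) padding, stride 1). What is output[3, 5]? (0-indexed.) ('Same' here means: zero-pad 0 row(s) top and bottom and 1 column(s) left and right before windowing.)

The receptive field on the zero-padded input at this output position is [0 5 0]. Elementwise product with the kernel and sum: 0·-1 + 5·1 + 0·-1.

5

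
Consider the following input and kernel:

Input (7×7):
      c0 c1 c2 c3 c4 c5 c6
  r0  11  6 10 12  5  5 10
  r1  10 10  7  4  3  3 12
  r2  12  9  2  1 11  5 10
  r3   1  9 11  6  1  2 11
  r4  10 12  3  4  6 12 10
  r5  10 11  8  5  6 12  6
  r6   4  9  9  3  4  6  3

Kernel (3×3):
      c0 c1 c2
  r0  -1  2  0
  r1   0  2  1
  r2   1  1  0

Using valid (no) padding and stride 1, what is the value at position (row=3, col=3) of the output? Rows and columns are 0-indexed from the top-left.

31

The receptive field on the input at this output position is [6 1 2 / 4 6 12 / 5 6 12]. Elementwise product with the kernel and sum: 6·-1 + 1·2 + 6·2 + 12·1 + 5·1 + 6·1.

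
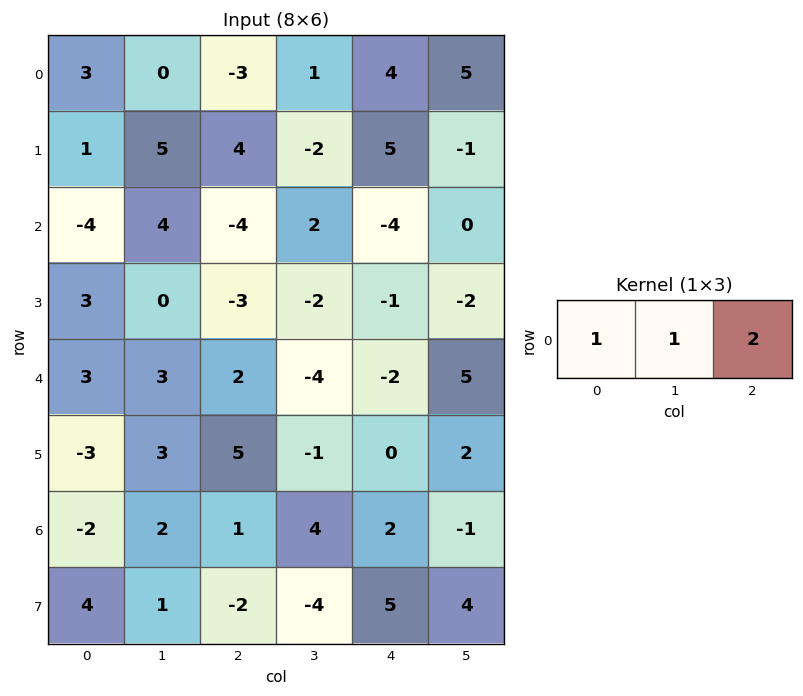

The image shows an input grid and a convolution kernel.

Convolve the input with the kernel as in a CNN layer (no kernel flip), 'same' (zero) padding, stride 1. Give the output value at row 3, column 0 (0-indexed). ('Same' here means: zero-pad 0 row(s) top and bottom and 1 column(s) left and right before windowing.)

The receptive field on the zero-padded input at this output position is [0 3 0]. Elementwise product with the kernel and sum: 0·1 + 3·1 + 0·2.

3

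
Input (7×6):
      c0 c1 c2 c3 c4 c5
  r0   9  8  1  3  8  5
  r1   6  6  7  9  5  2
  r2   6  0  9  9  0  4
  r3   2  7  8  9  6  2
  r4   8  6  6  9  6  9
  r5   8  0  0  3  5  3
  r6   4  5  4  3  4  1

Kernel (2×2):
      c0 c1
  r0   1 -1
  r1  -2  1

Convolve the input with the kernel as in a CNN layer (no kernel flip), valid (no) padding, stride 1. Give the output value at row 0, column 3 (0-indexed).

-18

The receptive field on the input at this output position is [3 8 / 9 5]. Elementwise product with the kernel and sum: 3·1 + 8·-1 + 9·-2 + 5·1.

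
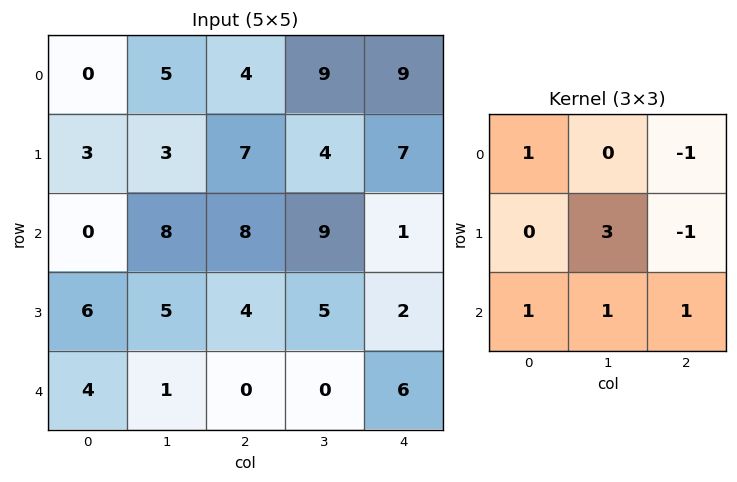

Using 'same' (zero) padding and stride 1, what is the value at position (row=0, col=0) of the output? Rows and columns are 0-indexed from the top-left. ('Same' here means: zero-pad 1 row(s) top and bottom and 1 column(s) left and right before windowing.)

The receptive field on the zero-padded input at this output position is [0 0 0 / 0 0 5 / 0 3 3]. Elementwise product with the kernel and sum: 0·1 + 0·-1 + 0·3 + 5·-1 + 0·1 + 3·1 + 3·1.

1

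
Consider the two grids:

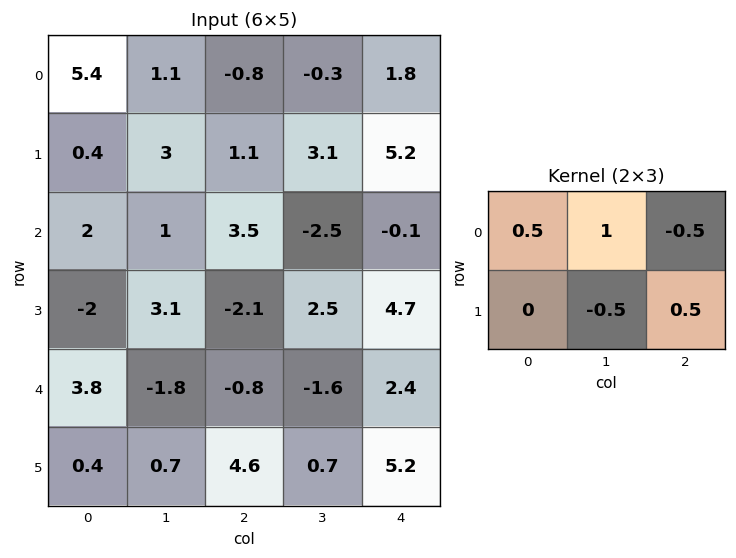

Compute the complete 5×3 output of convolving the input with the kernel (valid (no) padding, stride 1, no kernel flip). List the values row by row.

3.25 0.9 -0.55
3.9 -1.95 2.25
-2.35 7.55 0.4
3.65 -2.2 1.1
2.45 -2.85 -0.95

Output[0,0]: The receptive field on the input at this output position is [5.4 1.1 -0.8 / 0.4 3 1.1]. Elementwise product with the kernel and sum: 5.4·0.5 + 1.1·1 + -0.8·-0.5 + 3·-0.5 + 1.1·0.5.
Output[0,1]: The receptive field on the input at this output position is [1.1 -0.8 -0.3 / 3 1.1 3.1]. Elementwise product with the kernel and sum: 1.1·0.5 + -0.8·1 + -0.3·-0.5 + 1.1·-0.5 + 3.1·0.5.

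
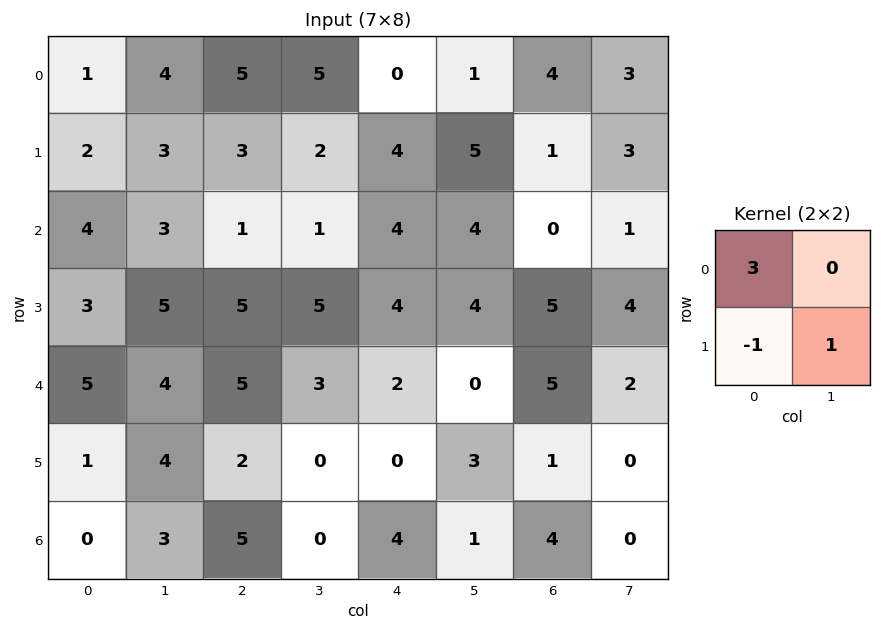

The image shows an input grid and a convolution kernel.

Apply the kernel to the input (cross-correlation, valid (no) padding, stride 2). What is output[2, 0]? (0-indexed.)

18

The receptive field on the input at this output position is [5 4 / 1 4]. Elementwise product with the kernel and sum: 5·3 + 1·-1 + 4·1.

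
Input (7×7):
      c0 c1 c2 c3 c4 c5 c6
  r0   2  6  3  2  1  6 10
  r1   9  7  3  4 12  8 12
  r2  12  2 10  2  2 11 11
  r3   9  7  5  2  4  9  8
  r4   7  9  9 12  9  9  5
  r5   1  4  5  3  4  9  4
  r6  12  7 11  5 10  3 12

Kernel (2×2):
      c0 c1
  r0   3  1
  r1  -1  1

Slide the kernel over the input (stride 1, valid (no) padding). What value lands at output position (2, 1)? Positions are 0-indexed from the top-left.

14

The receptive field on the input at this output position is [2 10 / 7 5]. Elementwise product with the kernel and sum: 2·3 + 10·1 + 7·-1 + 5·1.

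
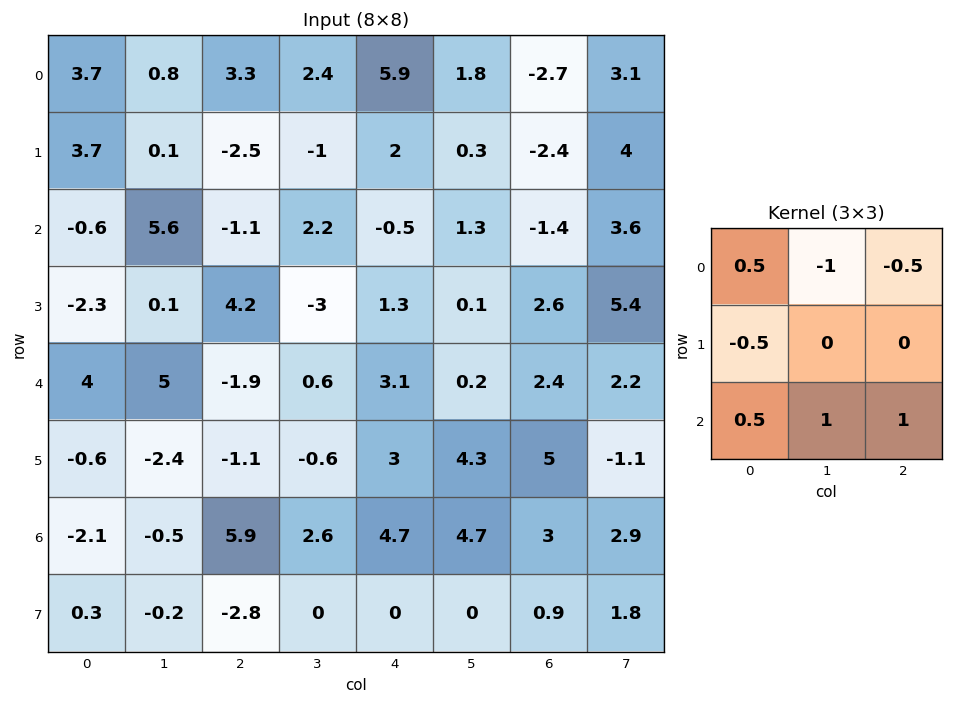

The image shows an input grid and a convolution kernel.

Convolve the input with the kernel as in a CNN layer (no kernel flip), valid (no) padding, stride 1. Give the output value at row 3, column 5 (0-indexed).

The receptive field on the input at this output position is [0.1 2.6 5.4 / 0.2 2.4 2.2 / 4.3 5 -1.1]. Elementwise product with the kernel and sum: 0.1·0.5 + 2.6·-1 + 5.4·-0.5 + 0.2·-0.5 + 4.3·0.5 + 5·1 + -1.1·1.

0.7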